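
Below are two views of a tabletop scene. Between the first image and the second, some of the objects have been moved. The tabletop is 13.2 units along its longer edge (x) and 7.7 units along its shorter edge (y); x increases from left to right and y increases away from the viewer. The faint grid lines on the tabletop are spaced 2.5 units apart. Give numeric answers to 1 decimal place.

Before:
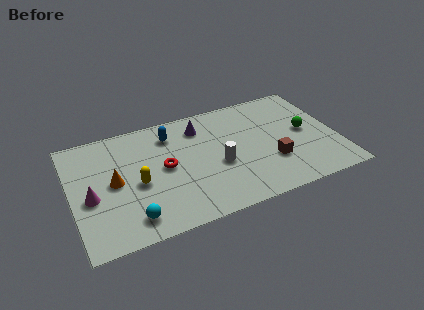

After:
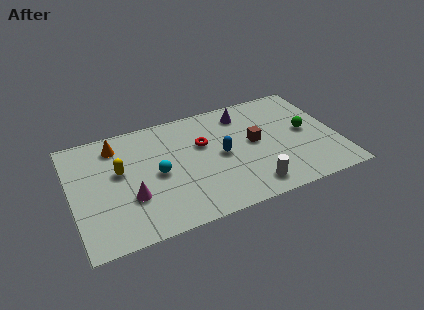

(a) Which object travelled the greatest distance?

the blue capsule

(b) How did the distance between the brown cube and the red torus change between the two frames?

-2.8

They were about 5.4 units apart before and 2.6 after — 2.8 units closer together.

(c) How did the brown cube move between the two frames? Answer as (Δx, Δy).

(-0.7, 1.6)

From the two frames, the brown cube sits at roughly (9.8, 2.5) before and (9.1, 4.1) after.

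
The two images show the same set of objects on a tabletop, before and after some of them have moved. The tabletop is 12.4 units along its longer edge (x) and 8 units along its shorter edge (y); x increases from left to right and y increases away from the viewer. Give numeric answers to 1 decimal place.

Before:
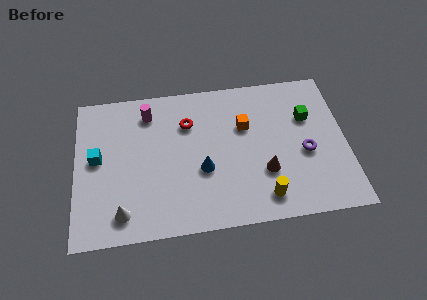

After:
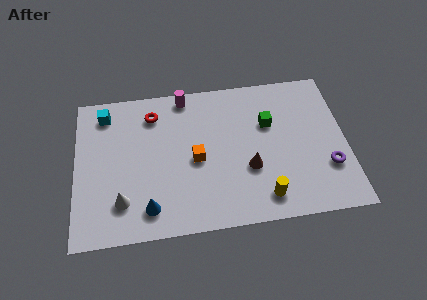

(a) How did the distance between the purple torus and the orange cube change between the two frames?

+2.9

They were about 3.2 units apart before and 6.1 after — 2.9 units further apart.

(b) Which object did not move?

the yellow cylinder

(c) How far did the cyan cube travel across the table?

2.4

From (1.0, 4.3) to (1.4, 6.7), the cyan cube covered √(0.4² + 2.4²) ≈ 2.4 units.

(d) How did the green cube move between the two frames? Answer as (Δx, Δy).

(-1.8, -0.1)

The green cube was at about (10.7, 5.3) and moved to about (8.9, 5.2).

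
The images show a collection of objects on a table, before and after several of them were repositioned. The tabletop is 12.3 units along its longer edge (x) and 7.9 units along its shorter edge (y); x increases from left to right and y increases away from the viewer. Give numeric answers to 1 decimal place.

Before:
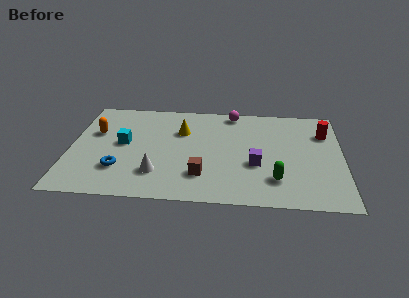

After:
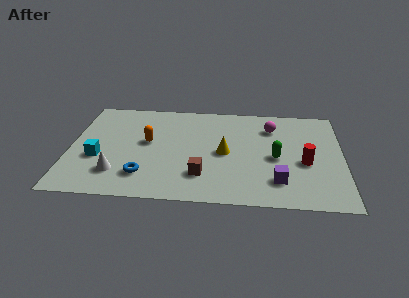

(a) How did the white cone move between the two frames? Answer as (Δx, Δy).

(-1.8, -0.1)

From the two frames, the white cone sits at roughly (4.0, 2.0) before and (2.2, 1.9) after.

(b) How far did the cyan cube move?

1.6

From (2.4, 4.2) to (1.3, 3.0), the cyan cube covered √(1.1² + 1.2²) ≈ 1.6 units.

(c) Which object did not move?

the brown cube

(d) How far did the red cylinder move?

2.6

The red cylinder moved from about (11.5, 5.7) to (10.6, 3.3), a distance of √(0.9² + 2.4²) ≈ 2.6.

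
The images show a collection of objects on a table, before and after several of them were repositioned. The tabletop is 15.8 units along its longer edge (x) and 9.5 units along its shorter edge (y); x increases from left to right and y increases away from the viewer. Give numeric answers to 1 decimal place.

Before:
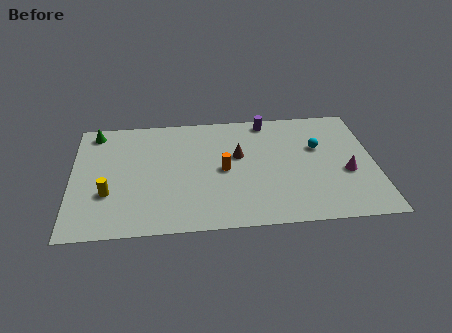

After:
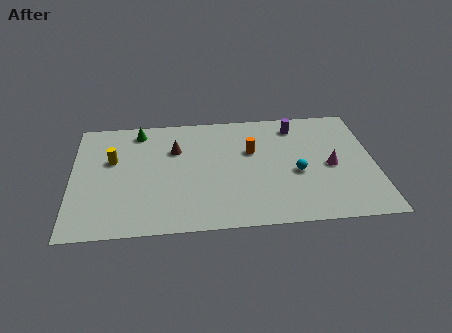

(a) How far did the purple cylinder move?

1.6

From (10.3, 8.5) to (11.8, 7.9), the purple cylinder covered √(1.5² + 0.6²) ≈ 1.6 units.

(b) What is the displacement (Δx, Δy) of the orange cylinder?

(1.5, 1.4)

The orange cylinder started near (7.9, 4.6) and ended near (9.4, 6.0).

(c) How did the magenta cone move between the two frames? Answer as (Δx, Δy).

(-0.8, 0.6)

From the two frames, the magenta cone sits at roughly (14.3, 3.8) before and (13.5, 4.4) after.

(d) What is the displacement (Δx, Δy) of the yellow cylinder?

(0.2, 2.7)

The yellow cylinder started near (1.9, 3.2) and ended near (2.1, 5.9).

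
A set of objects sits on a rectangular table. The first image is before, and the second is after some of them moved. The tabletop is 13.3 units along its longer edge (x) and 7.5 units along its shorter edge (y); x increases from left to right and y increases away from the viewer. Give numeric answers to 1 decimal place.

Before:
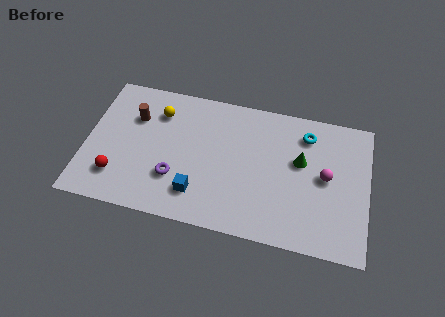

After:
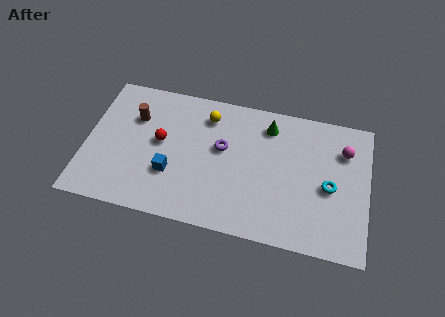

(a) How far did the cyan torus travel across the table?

2.9

The cyan torus moved from about (10.3, 6.0) to (11.5, 3.4), a distance of √(1.2² + 2.6²) ≈ 2.9.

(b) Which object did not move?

the brown cylinder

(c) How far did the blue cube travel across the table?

1.5

From (5.4, 1.7) to (4.1, 2.5), the blue cube covered √(1.3² + 0.8²) ≈ 1.5 units.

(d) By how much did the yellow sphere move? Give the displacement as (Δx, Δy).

(2.3, 0.3)

The yellow sphere started near (3.3, 5.7) and ended near (5.6, 6.0).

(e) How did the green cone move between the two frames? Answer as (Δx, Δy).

(-1.6, 1.6)

From the two frames, the green cone sits at roughly (10.1, 4.5) before and (8.5, 6.1) after.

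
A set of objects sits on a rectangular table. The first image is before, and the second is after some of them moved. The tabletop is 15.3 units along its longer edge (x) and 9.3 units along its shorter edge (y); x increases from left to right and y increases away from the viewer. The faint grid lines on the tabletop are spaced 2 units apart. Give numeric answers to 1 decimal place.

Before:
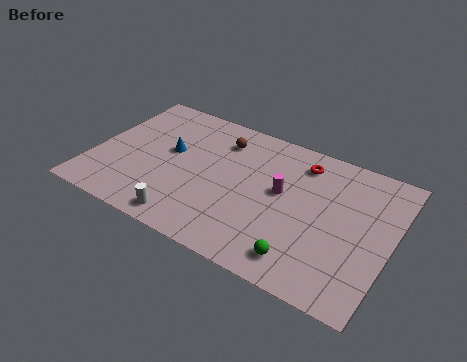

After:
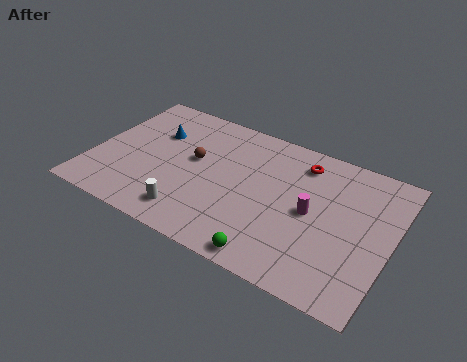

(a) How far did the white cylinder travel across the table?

0.5

The white cylinder was near (5.4, 1.1) before and (5.5, 1.6) after, so it travelled √(0.1² + 0.5²) ≈ 0.5 units.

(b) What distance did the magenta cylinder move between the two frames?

1.7

From (9.7, 5.2) to (11.3, 4.6), the magenta cylinder covered √(1.6² + 0.6²) ≈ 1.7 units.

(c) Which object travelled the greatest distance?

the brown sphere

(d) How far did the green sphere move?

1.6

From (11.3, 1.5) to (9.8, 0.9), the green sphere covered √(1.5² + 0.6²) ≈ 1.6 units.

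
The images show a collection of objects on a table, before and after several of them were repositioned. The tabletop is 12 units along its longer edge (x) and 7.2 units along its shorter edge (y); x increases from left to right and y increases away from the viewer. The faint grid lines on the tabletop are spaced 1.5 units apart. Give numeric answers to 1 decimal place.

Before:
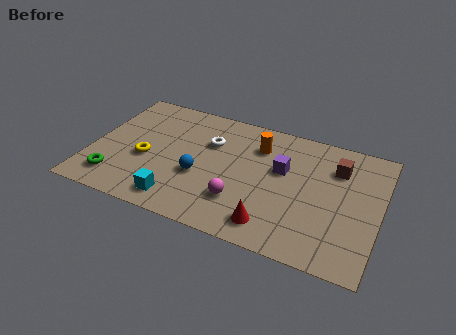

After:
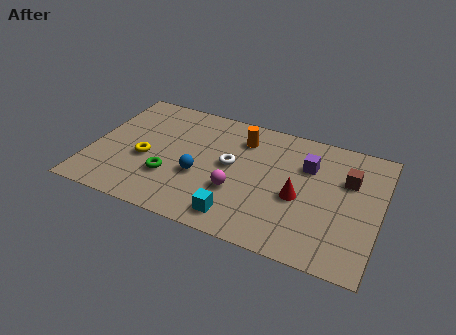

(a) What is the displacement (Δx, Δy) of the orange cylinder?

(-0.7, 0.2)

The orange cylinder started near (6.8, 5.4) and ended near (6.1, 5.6).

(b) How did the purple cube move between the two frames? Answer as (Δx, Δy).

(1.0, 0.6)

The purple cube was at about (7.9, 4.4) and moved to about (8.9, 5.0).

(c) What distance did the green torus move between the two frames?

2.4

The green torus was near (1.2, 1.4) before and (3.4, 2.3) after, so it travelled √(2.2² + 0.9²) ≈ 2.4 units.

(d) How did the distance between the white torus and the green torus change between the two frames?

-2.1

The distance was about 5.0 in the first image and 2.9 in the second, so they moved 2.1 units closer together.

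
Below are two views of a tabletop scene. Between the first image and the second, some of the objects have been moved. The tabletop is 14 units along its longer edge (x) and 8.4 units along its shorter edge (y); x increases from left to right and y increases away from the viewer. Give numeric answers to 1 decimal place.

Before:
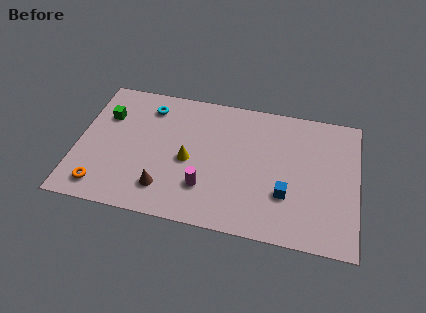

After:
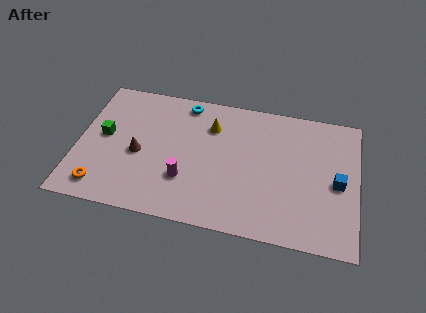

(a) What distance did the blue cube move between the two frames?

2.8

The blue cube was near (10.5, 2.7) before and (13.0, 3.9) after, so it travelled √(2.5² + 1.2²) ≈ 2.8 units.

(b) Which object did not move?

the orange torus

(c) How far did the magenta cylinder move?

1.0

The magenta cylinder was near (6.5, 2.3) before and (5.5, 2.6) after, so it travelled √(1.0² + 0.3²) ≈ 1.0 units.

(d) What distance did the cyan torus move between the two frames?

1.9

The cyan torus was near (3.4, 6.8) before and (5.2, 7.4) after, so it travelled √(1.8² + 0.6²) ≈ 1.9 units.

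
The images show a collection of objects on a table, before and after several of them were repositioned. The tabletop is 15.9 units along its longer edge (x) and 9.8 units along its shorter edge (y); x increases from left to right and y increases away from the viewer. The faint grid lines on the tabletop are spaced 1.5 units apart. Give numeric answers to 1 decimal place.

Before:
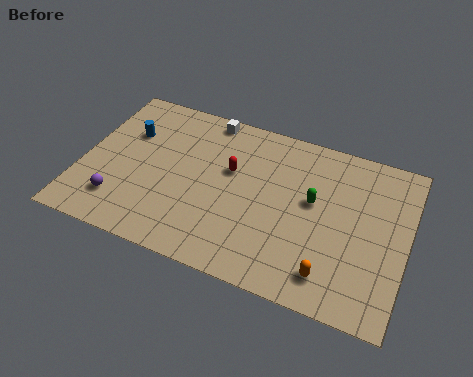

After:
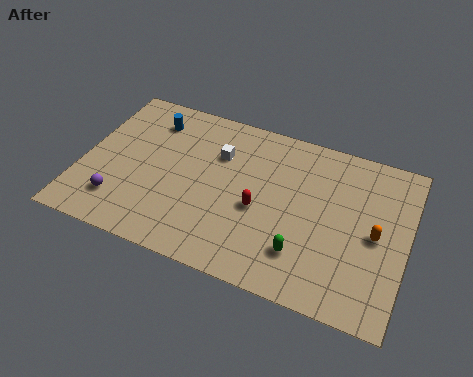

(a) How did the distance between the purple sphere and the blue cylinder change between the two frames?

+1.3

They were about 4.4 units apart before and 5.7 after — 1.3 units further apart.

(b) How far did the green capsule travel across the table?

3.2

From (11.3, 5.6) to (11.1, 2.4), the green capsule covered √(0.2² + 3.2²) ≈ 3.2 units.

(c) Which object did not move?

the purple sphere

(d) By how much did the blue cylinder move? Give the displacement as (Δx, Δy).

(1.0, 1.2)

The blue cylinder was at about (2.0, 6.6) and moved to about (3.0, 7.8).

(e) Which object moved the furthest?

the orange capsule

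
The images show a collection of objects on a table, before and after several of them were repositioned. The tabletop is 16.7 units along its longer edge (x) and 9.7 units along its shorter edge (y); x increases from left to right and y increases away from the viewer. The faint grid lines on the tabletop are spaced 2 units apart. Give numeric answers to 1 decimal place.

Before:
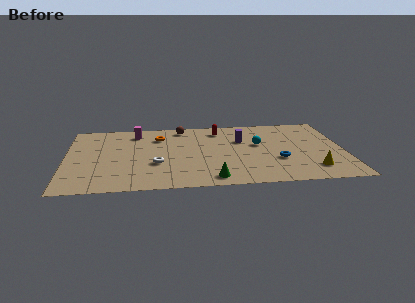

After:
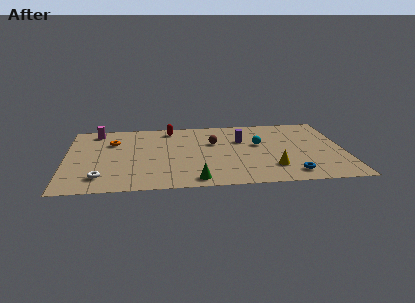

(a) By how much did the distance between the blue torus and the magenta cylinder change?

+3.8

The distance was about 9.7 in the first image and 13.5 in the second, so they moved 3.8 units further apart.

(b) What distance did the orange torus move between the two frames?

2.8

The orange torus moved from about (5.6, 7.3) to (2.8, 6.8), a distance of √(2.8² + 0.5²) ≈ 2.8.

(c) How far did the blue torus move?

2.0

The blue torus moved from about (12.7, 3.4) to (13.4, 1.5), a distance of √(0.7² + 1.9²) ≈ 2.0.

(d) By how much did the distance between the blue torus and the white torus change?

+4.0

The distance was about 7.3 in the first image and 11.3 in the second, so they moved 4.0 units further apart.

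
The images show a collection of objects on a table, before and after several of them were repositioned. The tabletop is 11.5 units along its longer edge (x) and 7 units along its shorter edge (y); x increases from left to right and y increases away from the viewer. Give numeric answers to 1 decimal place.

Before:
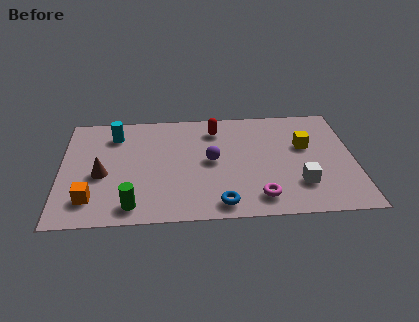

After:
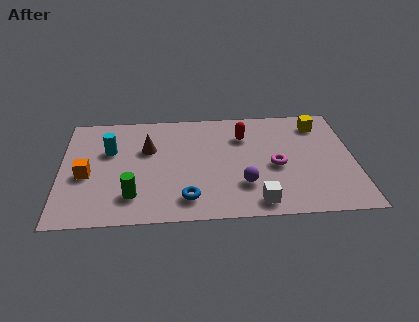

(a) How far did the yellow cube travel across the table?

1.5

The yellow cube was near (9.6, 4.3) before and (10.2, 5.7) after, so it travelled √(0.6² + 1.4²) ≈ 1.5 units.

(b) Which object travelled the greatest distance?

the brown cone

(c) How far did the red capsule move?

1.2

The red capsule moved from about (6.1, 5.6) to (7.2, 5.1), a distance of √(1.1² + 0.5²) ≈ 1.2.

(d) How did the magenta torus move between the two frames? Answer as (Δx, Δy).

(0.7, 1.9)

The magenta torus was at about (7.7, 1.2) and moved to about (8.4, 3.1).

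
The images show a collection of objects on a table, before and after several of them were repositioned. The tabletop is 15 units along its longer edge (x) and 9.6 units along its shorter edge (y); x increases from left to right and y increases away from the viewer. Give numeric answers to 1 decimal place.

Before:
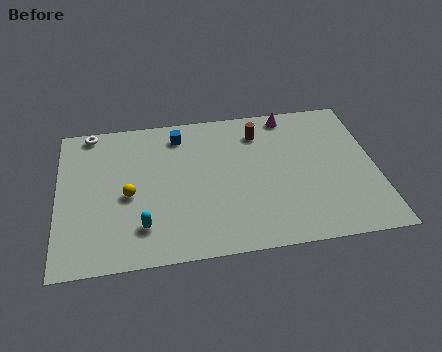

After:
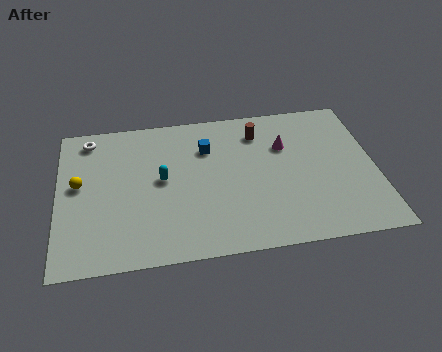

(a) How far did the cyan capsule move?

3.1

The cyan capsule moved from about (3.9, 2.2) to (4.9, 5.1), a distance of √(1.0² + 2.9²) ≈ 3.1.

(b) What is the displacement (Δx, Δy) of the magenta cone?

(-0.3, -2.1)

The magenta cone was at about (11.1, 8.6) and moved to about (10.8, 6.5).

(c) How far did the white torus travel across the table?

0.5

The white torus was near (1.6, 8.8) before and (1.5, 8.3) after, so it travelled √(0.1² + 0.5²) ≈ 0.5 units.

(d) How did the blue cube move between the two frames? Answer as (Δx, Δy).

(1.3, -1.1)

From the two frames, the blue cube sits at roughly (5.8, 8.0) before and (7.1, 6.9) after.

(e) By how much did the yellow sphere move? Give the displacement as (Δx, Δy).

(-2.3, 1.0)

The yellow sphere was at about (3.3, 4.3) and moved to about (1.0, 5.3).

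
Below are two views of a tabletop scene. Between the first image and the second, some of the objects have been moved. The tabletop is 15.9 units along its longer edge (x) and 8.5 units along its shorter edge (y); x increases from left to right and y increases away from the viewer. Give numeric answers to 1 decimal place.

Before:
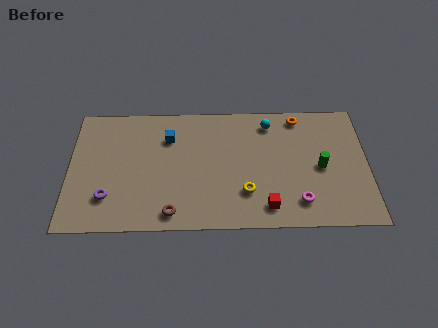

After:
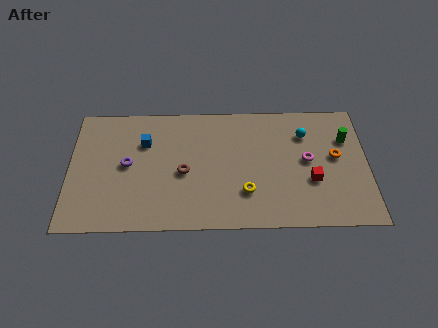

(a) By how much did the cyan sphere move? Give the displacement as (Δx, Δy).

(1.9, -0.8)

From the two frames, the cyan sphere sits at roughly (10.7, 7.1) before and (12.6, 6.3) after.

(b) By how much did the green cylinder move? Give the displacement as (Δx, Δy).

(1.4, 1.9)

The green cylinder was at about (13.4, 4.0) and moved to about (14.8, 5.9).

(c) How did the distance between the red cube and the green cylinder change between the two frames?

-0.5

Before: roughly 3.9 units apart; after: 3.4. That's 0.5 units closer together.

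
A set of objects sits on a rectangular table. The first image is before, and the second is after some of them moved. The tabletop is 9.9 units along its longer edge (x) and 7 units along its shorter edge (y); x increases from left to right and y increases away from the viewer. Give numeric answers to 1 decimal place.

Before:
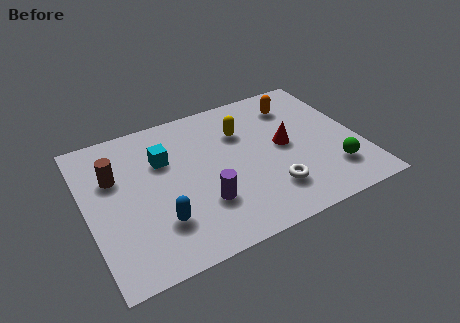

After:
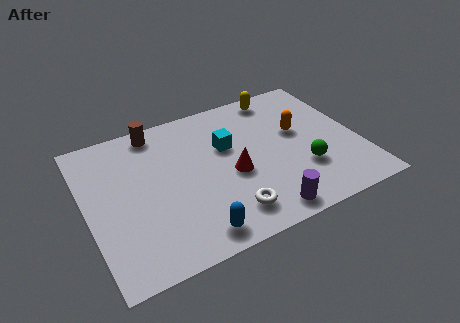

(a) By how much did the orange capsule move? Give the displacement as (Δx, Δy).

(-0.1, -1.4)

From the two frames, the orange capsule sits at roughly (7.9, 5.5) before and (7.8, 4.1) after.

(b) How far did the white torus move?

1.6

The white torus moved from about (6.4, 1.7) to (4.8, 1.3), a distance of √(1.6² + 0.4²) ≈ 1.6.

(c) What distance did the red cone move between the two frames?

2.1

From (7.2, 3.6) to (5.2, 3.0), the red cone covered √(2.0² + 0.6²) ≈ 2.1 units.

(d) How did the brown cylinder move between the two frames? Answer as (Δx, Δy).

(1.7, 1.6)

From the two frames, the brown cylinder sits at roughly (1.1, 4.6) before and (2.8, 6.2) after.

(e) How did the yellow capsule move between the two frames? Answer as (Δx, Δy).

(1.6, 1.3)

The yellow capsule was at about (5.8, 4.9) and moved to about (7.4, 6.2).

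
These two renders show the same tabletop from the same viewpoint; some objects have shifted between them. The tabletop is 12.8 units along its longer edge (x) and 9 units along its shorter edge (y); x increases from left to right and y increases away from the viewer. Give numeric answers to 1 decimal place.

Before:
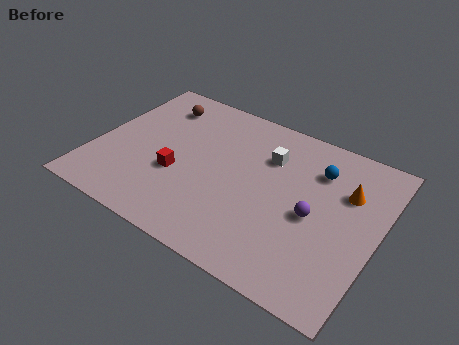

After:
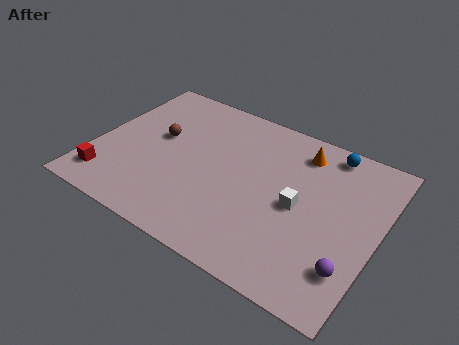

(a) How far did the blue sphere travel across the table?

1.3

From (9.8, 6.7) to (10.1, 8.0), the blue sphere covered √(0.3² + 1.3²) ≈ 1.3 units.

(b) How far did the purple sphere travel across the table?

2.7

The purple sphere was near (10.0, 4.1) before and (11.9, 2.2) after, so it travelled √(1.9² + 1.9²) ≈ 2.7 units.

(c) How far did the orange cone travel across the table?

2.6

The orange cone was near (11.2, 6.1) before and (8.9, 7.4) after, so it travelled √(2.3² + 1.3²) ≈ 2.6 units.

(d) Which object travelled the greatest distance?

the red cube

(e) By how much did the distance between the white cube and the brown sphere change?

+1.3

They were about 5.4 units apart before and 6.7 after — 1.3 units further apart.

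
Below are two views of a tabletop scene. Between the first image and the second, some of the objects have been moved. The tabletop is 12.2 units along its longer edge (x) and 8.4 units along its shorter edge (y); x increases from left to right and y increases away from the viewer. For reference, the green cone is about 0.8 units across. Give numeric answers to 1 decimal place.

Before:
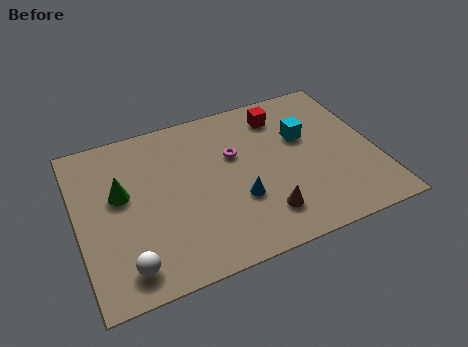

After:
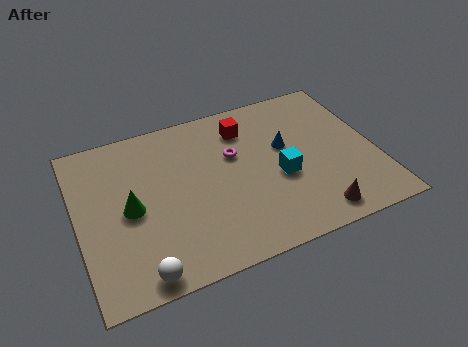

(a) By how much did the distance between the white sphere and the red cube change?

-1.2

The distance was about 8.8 in the first image and 7.6 in the second, so they moved 1.2 units closer together.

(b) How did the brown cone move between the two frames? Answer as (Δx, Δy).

(2.0, -0.7)

From the two frames, the brown cone sits at roughly (7.3, 1.8) before and (9.3, 1.1) after.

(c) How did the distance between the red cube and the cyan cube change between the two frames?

+1.6

They were about 1.7 units apart before and 3.3 after — 1.6 units further apart.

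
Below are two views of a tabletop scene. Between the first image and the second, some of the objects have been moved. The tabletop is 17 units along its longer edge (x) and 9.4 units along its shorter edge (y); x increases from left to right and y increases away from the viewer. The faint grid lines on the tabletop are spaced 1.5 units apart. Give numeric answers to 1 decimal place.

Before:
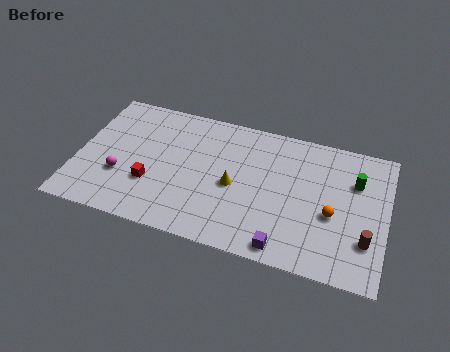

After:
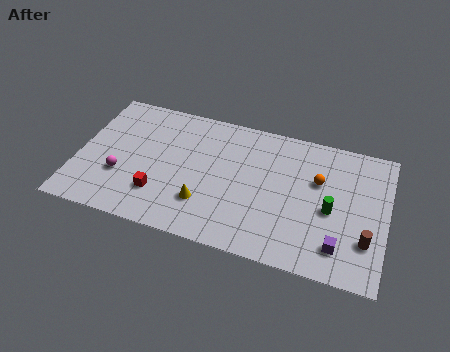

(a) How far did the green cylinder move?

2.6

The green cylinder moved from about (15.2, 6.5) to (14.0, 4.2), a distance of √(1.2² + 2.3²) ≈ 2.6.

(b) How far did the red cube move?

0.8

The red cube moved from about (4.2, 3.1) to (4.7, 2.5), a distance of √(0.5² + 0.6²) ≈ 0.8.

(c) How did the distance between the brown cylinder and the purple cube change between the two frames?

-3.0

Before: roughly 4.6 units apart; after: 1.6. That's 3.0 units closer together.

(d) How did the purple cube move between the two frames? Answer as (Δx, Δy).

(2.9, 0.9)

From the two frames, the purple cube sits at roughly (11.7, 1.0) before and (14.6, 1.9) after.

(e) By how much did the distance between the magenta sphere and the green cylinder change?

-1.6

The distance was about 13.1 in the first image and 11.5 in the second, so they moved 1.6 units closer together.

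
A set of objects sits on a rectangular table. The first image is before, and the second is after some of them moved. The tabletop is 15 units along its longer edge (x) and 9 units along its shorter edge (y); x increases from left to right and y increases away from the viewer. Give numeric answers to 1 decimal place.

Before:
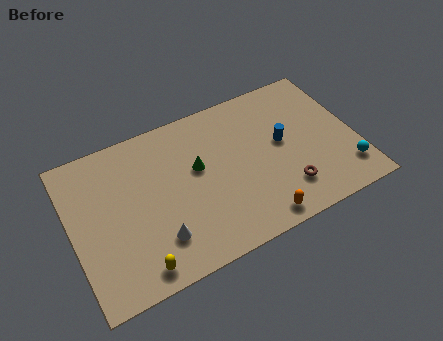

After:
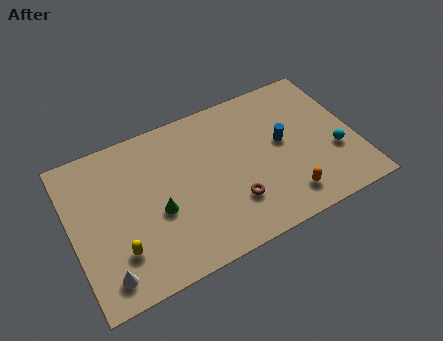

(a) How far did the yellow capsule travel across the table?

1.5

From (3.0, 1.1) to (2.2, 2.4), the yellow capsule covered √(0.8² + 1.3²) ≈ 1.5 units.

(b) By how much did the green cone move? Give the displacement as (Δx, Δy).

(-2.3, -1.6)

The green cone started near (6.7, 5.3) and ended near (4.4, 3.7).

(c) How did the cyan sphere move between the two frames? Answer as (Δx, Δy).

(-0.4, 1.3)

The cyan sphere was at about (14.2, 1.9) and moved to about (13.8, 3.2).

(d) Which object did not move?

the blue cylinder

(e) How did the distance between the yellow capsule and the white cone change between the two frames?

-0.3

Before: roughly 1.6 units apart; after: 1.3. That's 0.3 units closer together.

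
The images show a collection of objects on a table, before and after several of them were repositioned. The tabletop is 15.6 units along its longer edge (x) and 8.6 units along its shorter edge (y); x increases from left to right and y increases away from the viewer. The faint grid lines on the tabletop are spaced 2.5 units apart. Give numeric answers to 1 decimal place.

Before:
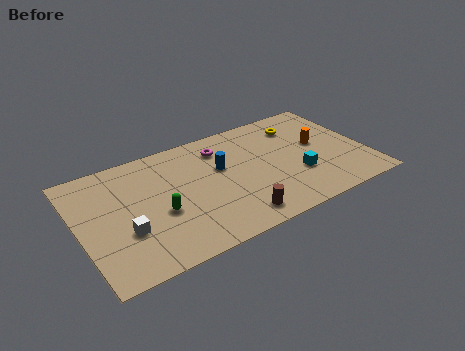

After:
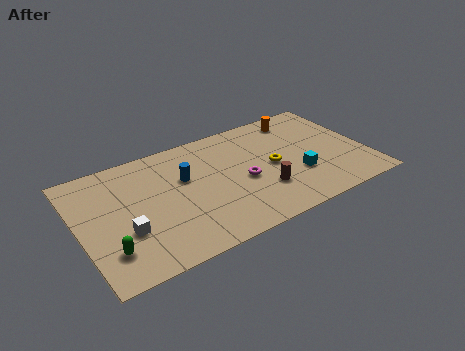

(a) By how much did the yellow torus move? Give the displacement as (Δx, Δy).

(-1.9, -2.5)

From the two frames, the yellow torus sits at roughly (12.4, 6.7) before and (10.5, 4.2) after.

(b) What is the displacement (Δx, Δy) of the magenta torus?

(0.8, -3.0)

The magenta torus was at about (8.0, 6.8) and moved to about (8.8, 3.8).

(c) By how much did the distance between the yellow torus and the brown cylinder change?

-5.2

Before: roughly 7.0 units apart; after: 1.8. That's 5.2 units closer together.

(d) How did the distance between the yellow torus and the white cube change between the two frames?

-2.5

They were about 10.8 units apart before and 8.3 after — 2.5 units closer together.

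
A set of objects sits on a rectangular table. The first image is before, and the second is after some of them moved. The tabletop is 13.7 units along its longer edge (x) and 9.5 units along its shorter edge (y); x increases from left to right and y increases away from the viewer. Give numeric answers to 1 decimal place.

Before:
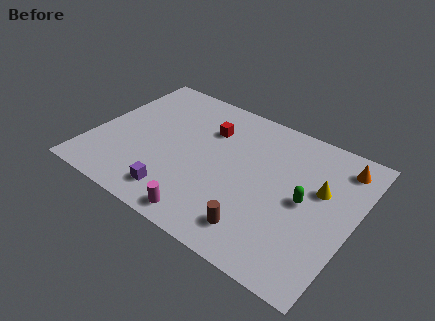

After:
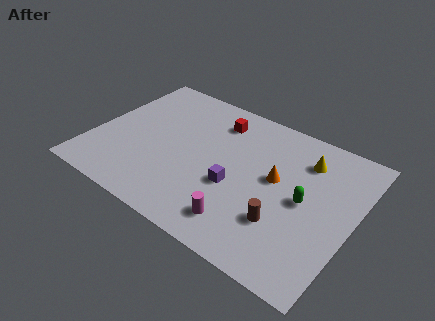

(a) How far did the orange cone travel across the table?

4.0

The orange cone moved from about (12.6, 7.9) to (9.6, 5.3), a distance of √(3.0² + 2.6²) ≈ 4.0.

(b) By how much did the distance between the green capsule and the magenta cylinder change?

-1.8

They were about 5.8 units apart before and 4.0 after — 1.8 units closer together.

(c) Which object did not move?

the green capsule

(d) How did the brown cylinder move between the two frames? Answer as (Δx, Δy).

(1.1, 1.1)

The brown cylinder started near (9.3, 1.7) and ended near (10.4, 2.8).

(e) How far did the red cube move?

0.9

The red cube was near (5.7, 6.8) before and (6.0, 7.6) after, so it travelled √(0.3² + 0.8²) ≈ 0.9 units.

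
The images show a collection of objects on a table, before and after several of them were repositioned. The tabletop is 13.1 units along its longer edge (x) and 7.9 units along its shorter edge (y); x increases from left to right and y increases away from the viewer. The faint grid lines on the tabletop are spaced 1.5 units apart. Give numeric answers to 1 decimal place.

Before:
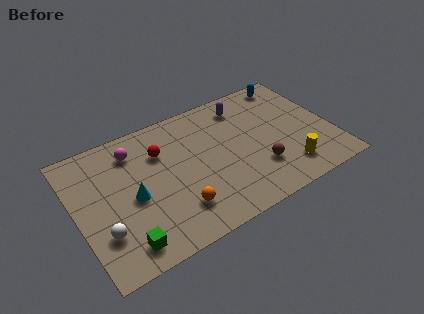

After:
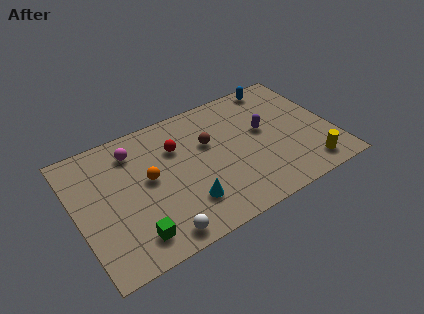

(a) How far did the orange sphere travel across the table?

2.6

From (4.8, 1.9) to (3.7, 4.3), the orange sphere covered √(1.1² + 2.4²) ≈ 2.6 units.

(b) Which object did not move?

the magenta sphere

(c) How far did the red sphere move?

0.8

The red sphere was near (4.5, 5.6) before and (5.3, 5.5) after, so it travelled √(0.8² + 0.1²) ≈ 0.8 units.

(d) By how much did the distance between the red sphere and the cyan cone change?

+0.9

The distance was about 2.6 in the first image and 3.5 in the second, so they moved 0.9 units further apart.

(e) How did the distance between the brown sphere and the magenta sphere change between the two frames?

-3.2

They were about 7.1 units apart before and 3.9 after — 3.2 units closer together.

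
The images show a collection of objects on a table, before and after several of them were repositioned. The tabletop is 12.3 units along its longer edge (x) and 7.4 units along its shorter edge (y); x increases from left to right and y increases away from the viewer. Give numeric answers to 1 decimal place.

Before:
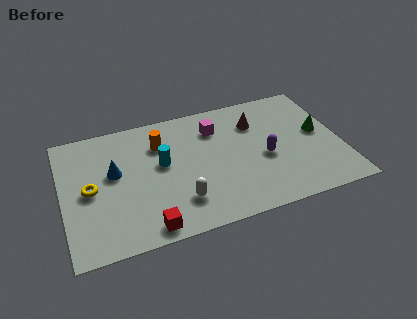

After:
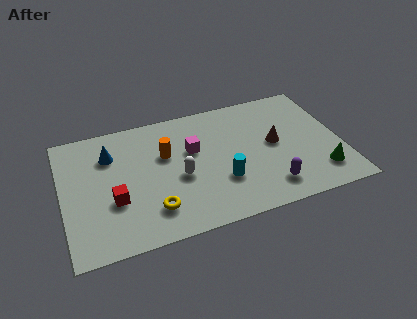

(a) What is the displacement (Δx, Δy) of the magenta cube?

(-1.1, -1.0)

The magenta cube was at about (6.9, 5.6) and moved to about (5.8, 4.6).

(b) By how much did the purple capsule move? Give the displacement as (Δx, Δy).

(0.0, -1.8)

The purple capsule was at about (8.9, 3.2) and moved to about (8.9, 1.4).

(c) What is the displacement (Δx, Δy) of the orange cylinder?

(0.2, -0.7)

From the two frames, the orange cylinder sits at roughly (4.4, 5.4) before and (4.6, 4.7) after.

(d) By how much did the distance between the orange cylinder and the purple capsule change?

+0.4

They were about 5.0 units apart before and 5.4 after — 0.4 units further apart.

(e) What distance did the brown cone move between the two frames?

1.7

The brown cone moved from about (8.7, 5.4) to (9.4, 3.9), a distance of √(0.7² + 1.5²) ≈ 1.7.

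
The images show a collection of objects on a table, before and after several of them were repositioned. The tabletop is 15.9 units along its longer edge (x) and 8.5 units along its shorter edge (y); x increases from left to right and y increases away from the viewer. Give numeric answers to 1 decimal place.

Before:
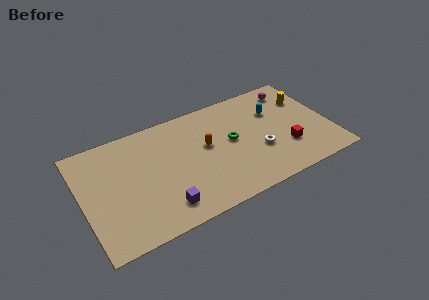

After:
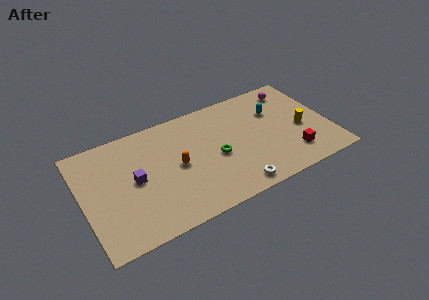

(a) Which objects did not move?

the cyan capsule and the magenta sphere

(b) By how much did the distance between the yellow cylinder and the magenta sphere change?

+2.1

They were about 1.3 units apart before and 3.4 after — 2.1 units further apart.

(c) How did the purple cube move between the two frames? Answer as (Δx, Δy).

(-1.5, 2.7)

The purple cube started near (4.8, 1.6) and ended near (3.3, 4.3).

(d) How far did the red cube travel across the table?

0.8

The red cube was near (12.9, 2.6) before and (13.2, 1.9) after, so it travelled √(0.3² + 0.7²) ≈ 0.8 units.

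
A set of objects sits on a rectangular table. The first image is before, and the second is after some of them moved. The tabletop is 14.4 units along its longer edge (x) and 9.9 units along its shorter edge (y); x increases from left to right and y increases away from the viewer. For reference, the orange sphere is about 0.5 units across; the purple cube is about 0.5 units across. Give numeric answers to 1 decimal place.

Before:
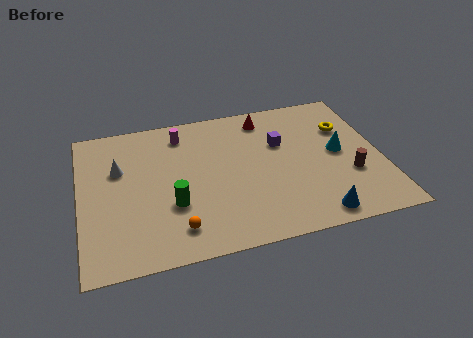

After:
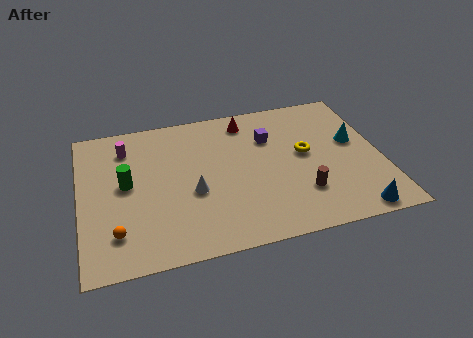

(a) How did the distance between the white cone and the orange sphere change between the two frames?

-1.1

The distance was about 5.2 in the first image and 4.1 in the second, so they moved 1.1 units closer together.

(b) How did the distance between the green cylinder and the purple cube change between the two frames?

+1.0

They were about 6.2 units apart before and 7.2 after — 1.0 units further apart.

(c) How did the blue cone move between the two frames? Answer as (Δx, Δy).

(1.8, -0.2)

The blue cone was at about (10.9, 1.1) and moved to about (12.7, 0.9).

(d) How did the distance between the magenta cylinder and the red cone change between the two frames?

+1.8

Before: roughly 4.1 units apart; after: 5.9. That's 1.8 units further apart.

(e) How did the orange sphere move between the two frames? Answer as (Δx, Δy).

(-2.8, 0.4)

From the two frames, the orange sphere sits at roughly (4.4, 1.8) before and (1.6, 2.2) after.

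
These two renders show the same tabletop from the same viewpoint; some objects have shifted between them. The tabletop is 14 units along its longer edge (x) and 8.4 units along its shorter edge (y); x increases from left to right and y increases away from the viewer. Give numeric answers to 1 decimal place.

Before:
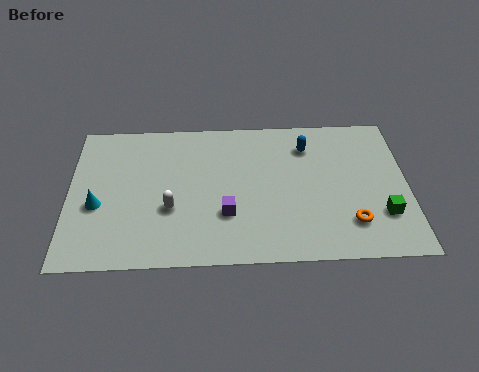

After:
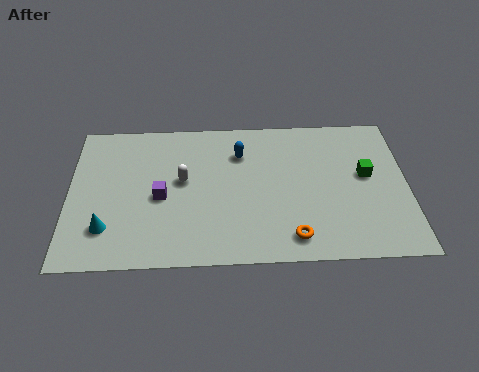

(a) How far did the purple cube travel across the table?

2.9

The purple cube moved from about (6.5, 2.7) to (3.8, 3.8), a distance of √(2.7² + 1.1²) ≈ 2.9.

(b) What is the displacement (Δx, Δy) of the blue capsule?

(-2.8, -0.3)

From the two frames, the blue capsule sits at roughly (9.9, 6.5) before and (7.1, 6.2) after.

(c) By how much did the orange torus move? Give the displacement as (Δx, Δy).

(-2.4, -0.7)

The orange torus was at about (11.6, 2.0) and moved to about (9.2, 1.3).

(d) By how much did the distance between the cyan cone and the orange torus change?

-2.9

The distance was about 10.5 in the first image and 7.6 in the second, so they moved 2.9 units closer together.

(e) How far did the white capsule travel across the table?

1.7

The white capsule moved from about (4.2, 3.1) to (4.7, 4.7), a distance of √(0.5² + 1.6²) ≈ 1.7.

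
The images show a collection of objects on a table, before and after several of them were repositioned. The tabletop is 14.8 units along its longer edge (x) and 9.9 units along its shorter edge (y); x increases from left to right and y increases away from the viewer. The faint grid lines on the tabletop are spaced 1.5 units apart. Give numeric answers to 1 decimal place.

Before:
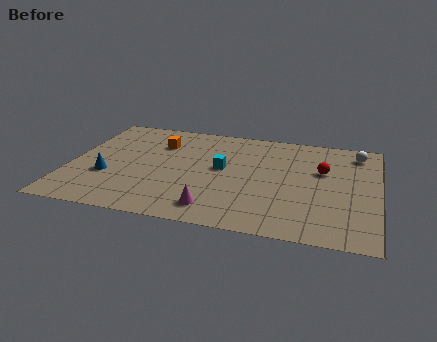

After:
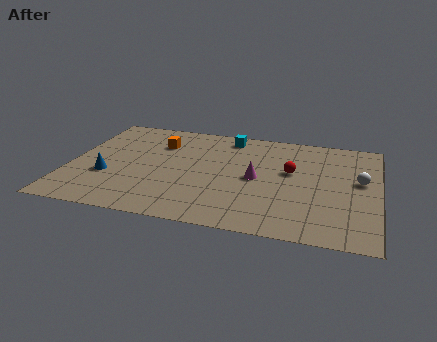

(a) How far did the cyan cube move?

3.2

The cyan cube was near (7.3, 5.4) before and (7.4, 8.6) after, so it travelled √(0.1² + 3.2²) ≈ 3.2 units.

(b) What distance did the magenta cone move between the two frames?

3.7

The magenta cone moved from about (7.2, 1.6) to (9.0, 4.8), a distance of √(1.8² + 3.2²) ≈ 3.7.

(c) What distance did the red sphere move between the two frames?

1.6

From (12.1, 6.2) to (10.6, 5.8), the red sphere covered √(1.5² + 0.4²) ≈ 1.6 units.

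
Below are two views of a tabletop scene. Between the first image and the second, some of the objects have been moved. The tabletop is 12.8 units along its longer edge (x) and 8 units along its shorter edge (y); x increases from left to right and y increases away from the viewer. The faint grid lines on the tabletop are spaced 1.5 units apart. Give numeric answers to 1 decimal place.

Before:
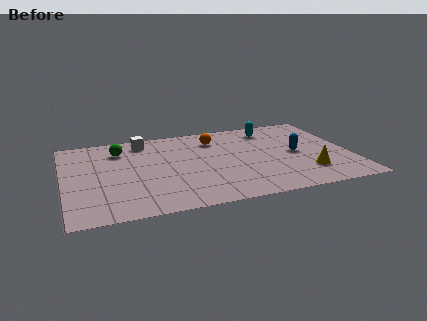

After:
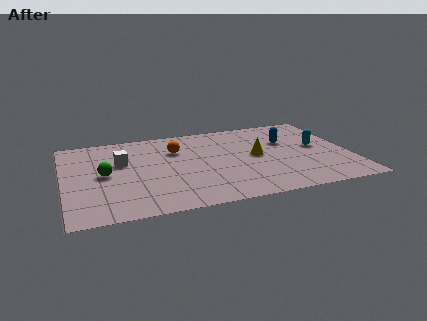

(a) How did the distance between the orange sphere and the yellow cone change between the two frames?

-1.9

Before: roughly 5.7 units apart; after: 3.8. That's 1.9 units closer together.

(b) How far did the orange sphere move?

1.9

From (6.9, 6.2) to (5.1, 5.6), the orange sphere covered √(1.8² + 0.6²) ≈ 1.9 units.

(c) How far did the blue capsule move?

1.3

The blue capsule moved from about (10.4, 3.9) to (10.1, 5.2), a distance of √(0.3² + 1.3²) ≈ 1.3.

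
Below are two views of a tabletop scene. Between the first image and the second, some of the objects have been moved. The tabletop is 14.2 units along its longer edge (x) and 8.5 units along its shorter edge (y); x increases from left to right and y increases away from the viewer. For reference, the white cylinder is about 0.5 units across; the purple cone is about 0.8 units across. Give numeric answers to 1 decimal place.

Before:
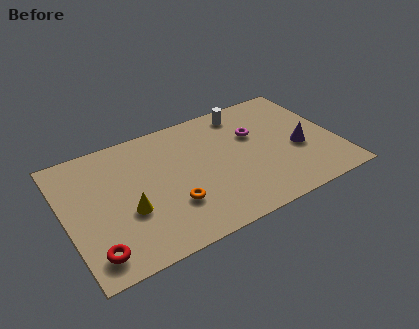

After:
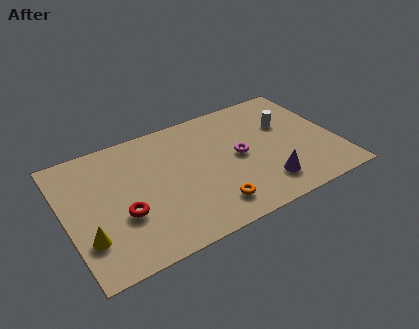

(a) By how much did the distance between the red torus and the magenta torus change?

-3.5

Before: roughly 9.9 units apart; after: 6.4. That's 3.5 units closer together.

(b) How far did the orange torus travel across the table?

2.1

From (5.3, 2.6) to (7.2, 1.6), the orange torus covered √(1.9² + 1.0²) ≈ 2.1 units.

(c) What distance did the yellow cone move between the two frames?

2.3

The yellow cone moved from about (3.1, 3.2) to (0.9, 2.4), a distance of √(2.2² + 0.8²) ≈ 2.3.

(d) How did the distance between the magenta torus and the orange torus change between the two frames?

-2.3

Before: roughly 5.6 units apart; after: 3.3. That's 2.3 units closer together.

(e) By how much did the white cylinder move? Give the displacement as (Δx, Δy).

(2.0, -1.8)

The white cylinder was at about (9.8, 7.3) and moved to about (11.8, 5.5).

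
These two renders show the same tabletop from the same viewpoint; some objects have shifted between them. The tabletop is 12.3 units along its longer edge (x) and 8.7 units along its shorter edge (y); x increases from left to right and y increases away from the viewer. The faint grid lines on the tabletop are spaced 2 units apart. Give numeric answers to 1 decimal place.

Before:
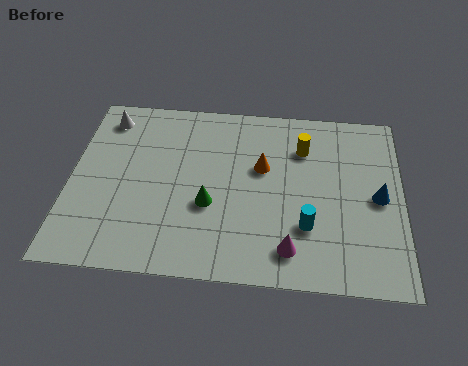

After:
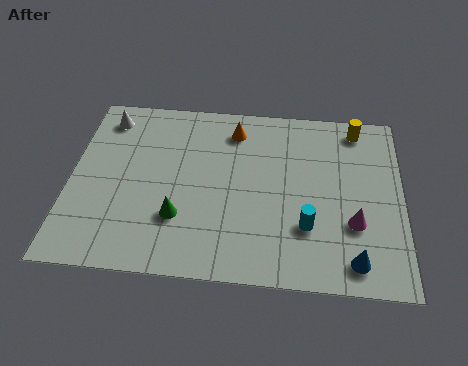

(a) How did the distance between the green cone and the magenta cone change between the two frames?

+2.9

The distance was about 3.5 in the first image and 6.4 in the second, so they moved 2.9 units further apart.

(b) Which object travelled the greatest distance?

the blue cone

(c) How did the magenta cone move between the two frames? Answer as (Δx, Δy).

(2.3, 1.4)

From the two frames, the magenta cone sits at roughly (8.2, 1.5) before and (10.5, 2.9) after.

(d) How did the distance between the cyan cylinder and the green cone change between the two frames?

+1.0

They were about 3.7 units apart before and 4.7 after — 1.0 units further apart.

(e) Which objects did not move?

the cyan cylinder and the white cone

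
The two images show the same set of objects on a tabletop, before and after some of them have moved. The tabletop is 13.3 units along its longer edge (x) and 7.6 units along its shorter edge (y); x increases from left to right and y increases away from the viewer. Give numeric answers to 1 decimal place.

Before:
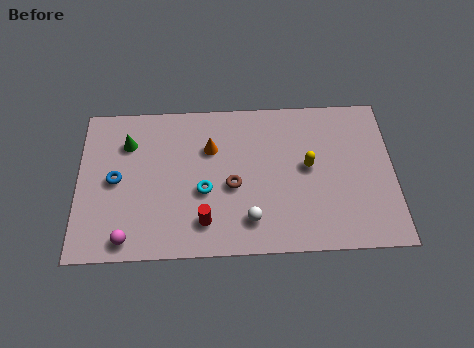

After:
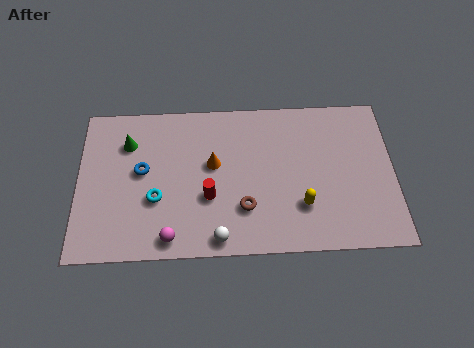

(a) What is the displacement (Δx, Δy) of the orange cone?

(0.1, -0.8)

The orange cone started near (5.6, 5.2) and ended near (5.7, 4.4).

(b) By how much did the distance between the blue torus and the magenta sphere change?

+0.6

Before: roughly 2.9 units apart; after: 3.5. That's 0.6 units further apart.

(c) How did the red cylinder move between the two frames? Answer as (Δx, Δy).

(0.2, 1.2)

The red cylinder started near (5.3, 1.6) and ended near (5.5, 2.8).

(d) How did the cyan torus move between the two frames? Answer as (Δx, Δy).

(-2.0, -0.3)

From the two frames, the cyan torus sits at roughly (5.3, 3.1) before and (3.3, 2.8) after.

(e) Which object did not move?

the green cone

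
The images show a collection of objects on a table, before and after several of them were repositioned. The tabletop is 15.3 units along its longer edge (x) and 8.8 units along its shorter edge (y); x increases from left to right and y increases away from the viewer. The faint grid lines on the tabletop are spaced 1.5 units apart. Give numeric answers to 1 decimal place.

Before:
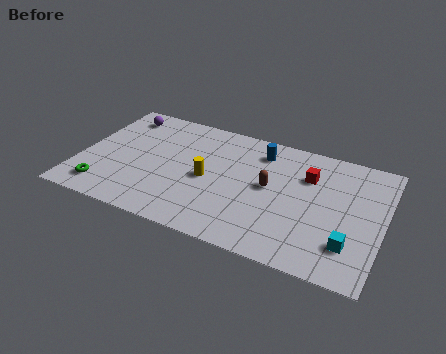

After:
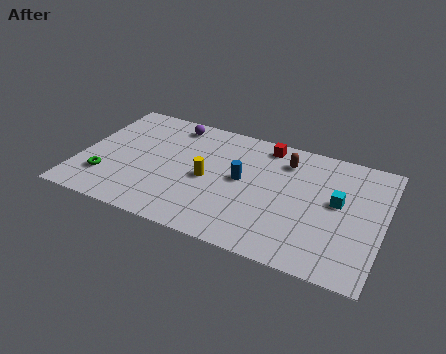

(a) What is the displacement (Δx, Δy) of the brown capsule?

(0.6, 2.2)

The brown capsule started near (9.6, 4.7) and ended near (10.2, 6.9).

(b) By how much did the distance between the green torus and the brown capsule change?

+1.1

The distance was about 8.7 in the first image and 9.8 in the second, so they moved 1.1 units further apart.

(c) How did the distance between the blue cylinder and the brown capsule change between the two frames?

+0.5

The distance was about 2.5 in the first image and 3.0 in the second, so they moved 0.5 units further apart.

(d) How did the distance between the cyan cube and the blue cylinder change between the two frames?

-2.1

The distance was about 6.9 in the first image and 4.8 in the second, so they moved 2.1 units closer together.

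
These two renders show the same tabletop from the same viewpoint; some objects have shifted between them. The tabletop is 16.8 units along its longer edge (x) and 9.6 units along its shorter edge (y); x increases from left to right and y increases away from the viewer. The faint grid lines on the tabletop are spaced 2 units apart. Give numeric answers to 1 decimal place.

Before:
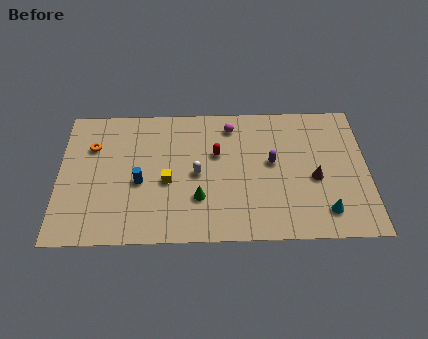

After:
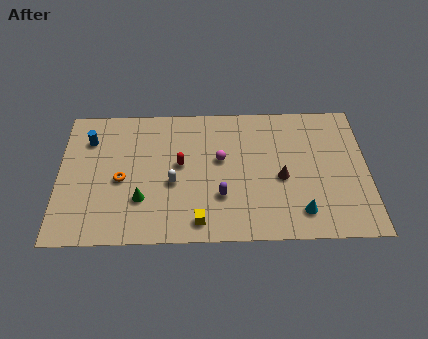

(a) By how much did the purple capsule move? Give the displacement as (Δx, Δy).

(-2.8, -2.3)

From the two frames, the purple capsule sits at roughly (11.6, 5.3) before and (8.8, 3.0) after.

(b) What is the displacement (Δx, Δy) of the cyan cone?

(-1.3, 0.0)

The cyan cone was at about (14.4, 1.8) and moved to about (13.1, 1.8).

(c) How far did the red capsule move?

2.1

The red capsule moved from about (8.6, 6.0) to (6.6, 5.3), a distance of √(2.0² + 0.7²) ≈ 2.1.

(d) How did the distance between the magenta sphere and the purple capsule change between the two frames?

-0.9

They were about 3.5 units apart before and 2.6 after — 0.9 units closer together.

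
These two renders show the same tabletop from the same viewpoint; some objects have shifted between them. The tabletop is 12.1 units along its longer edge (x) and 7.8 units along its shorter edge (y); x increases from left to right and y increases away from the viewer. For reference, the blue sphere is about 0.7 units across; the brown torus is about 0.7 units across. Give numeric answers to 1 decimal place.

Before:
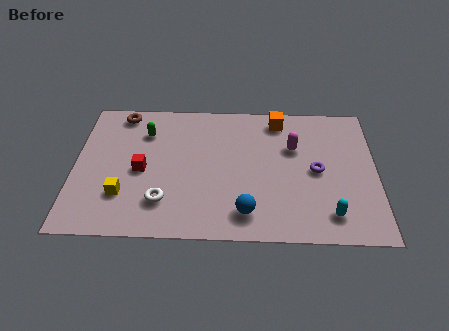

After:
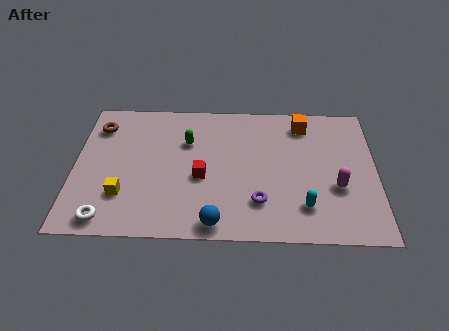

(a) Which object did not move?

the yellow cube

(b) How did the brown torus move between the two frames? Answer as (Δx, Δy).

(-0.9, -0.8)

The brown torus started near (1.8, 6.9) and ended near (0.9, 6.1).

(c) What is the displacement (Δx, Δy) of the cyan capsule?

(-1.0, 0.4)

From the two frames, the cyan capsule sits at roughly (10.2, 1.4) before and (9.2, 1.8) after.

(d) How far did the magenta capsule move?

2.8

The magenta capsule was near (8.8, 5.1) before and (10.5, 2.9) after, so it travelled √(1.7² + 2.2²) ≈ 2.8 units.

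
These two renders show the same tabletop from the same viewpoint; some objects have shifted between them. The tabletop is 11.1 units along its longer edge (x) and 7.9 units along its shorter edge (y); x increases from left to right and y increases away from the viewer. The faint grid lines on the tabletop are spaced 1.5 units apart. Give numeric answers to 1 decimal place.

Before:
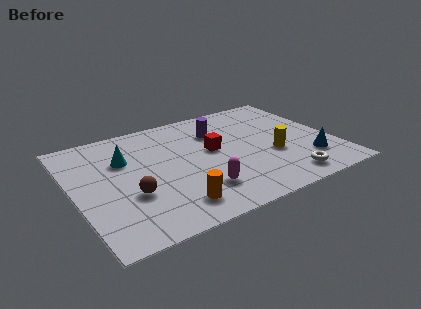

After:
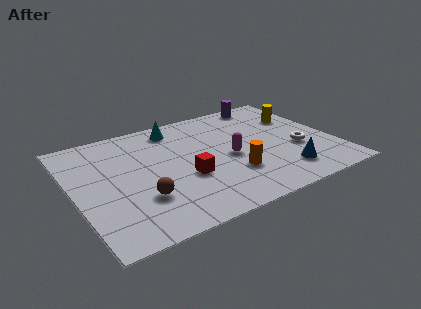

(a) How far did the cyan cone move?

2.8

The cyan cone was near (2.3, 5.3) before and (4.7, 6.7) after, so it travelled √(2.4² + 1.4²) ≈ 2.8 units.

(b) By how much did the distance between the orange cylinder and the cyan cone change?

+0.5

They were about 4.2 units apart before and 4.7 after — 0.5 units further apart.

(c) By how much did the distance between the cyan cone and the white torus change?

-1.5

They were about 7.6 units apart before and 6.1 after — 1.5 units closer together.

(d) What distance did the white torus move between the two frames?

2.1

The white torus moved from about (8.6, 1.1) to (9.5, 3.0), a distance of √(0.9² + 1.9²) ≈ 2.1.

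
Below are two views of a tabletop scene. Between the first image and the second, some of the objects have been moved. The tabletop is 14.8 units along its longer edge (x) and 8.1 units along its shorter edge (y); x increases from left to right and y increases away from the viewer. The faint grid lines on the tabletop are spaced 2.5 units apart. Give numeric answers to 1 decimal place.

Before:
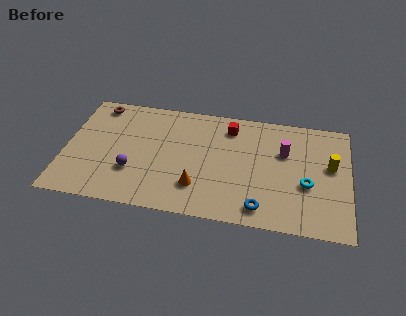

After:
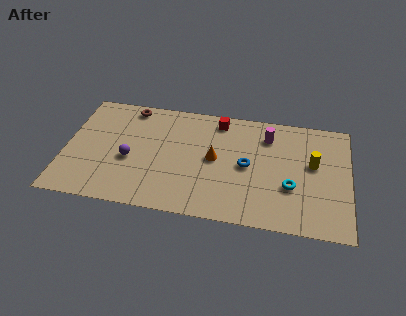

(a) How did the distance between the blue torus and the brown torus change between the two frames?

-3.5

They were about 10.6 units apart before and 7.1 after — 3.5 units closer together.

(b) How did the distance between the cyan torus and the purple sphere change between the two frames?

-0.6

Before: roughly 9.0 units apart; after: 8.4. That's 0.6 units closer together.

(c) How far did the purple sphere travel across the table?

0.8

The purple sphere was near (3.6, 2.6) before and (3.4, 3.4) after, so it travelled √(0.2² + 0.8²) ≈ 0.8 units.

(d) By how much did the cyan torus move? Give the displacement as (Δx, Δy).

(-0.8, -0.3)

The cyan torus was at about (12.6, 3.2) and moved to about (11.8, 2.9).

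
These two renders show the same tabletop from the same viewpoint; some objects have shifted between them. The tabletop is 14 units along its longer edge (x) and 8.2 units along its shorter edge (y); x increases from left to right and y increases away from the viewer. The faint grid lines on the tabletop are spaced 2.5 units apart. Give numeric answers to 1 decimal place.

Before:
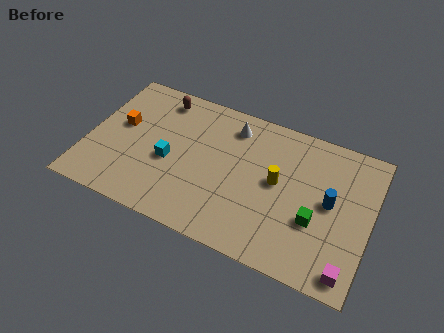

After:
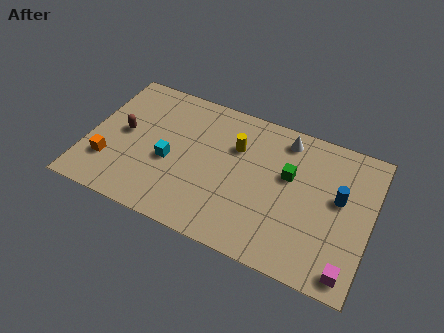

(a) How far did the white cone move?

2.6

From (6.9, 6.7) to (9.5, 7.0), the white cone covered √(2.6² + 0.3²) ≈ 2.6 units.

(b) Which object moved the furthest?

the brown capsule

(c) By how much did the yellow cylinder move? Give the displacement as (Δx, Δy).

(-2.2, 1.2)

The yellow cylinder was at about (9.4, 4.4) and moved to about (7.2, 5.6).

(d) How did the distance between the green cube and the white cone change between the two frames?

-3.8

Before: roughly 5.8 units apart; after: 2.0. That's 3.8 units closer together.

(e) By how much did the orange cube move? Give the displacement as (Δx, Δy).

(-0.3, -2.4)

From the two frames, the orange cube sits at roughly (1.5, 4.7) before and (1.2, 2.3) after.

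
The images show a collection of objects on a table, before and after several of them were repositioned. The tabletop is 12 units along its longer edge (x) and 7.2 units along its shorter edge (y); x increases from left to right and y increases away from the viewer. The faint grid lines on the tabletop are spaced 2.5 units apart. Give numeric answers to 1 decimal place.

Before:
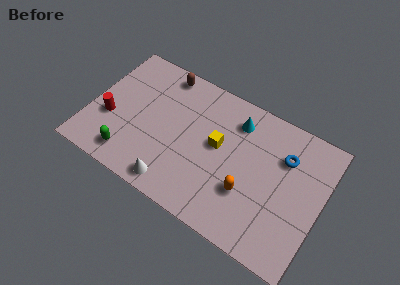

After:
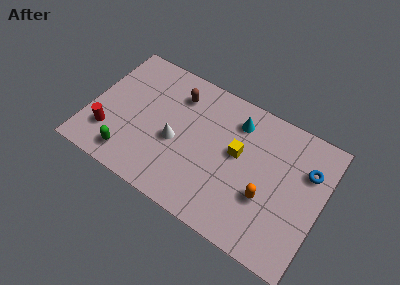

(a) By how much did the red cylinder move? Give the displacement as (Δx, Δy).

(0.1, -0.8)

From the two frames, the red cylinder sits at roughly (1.1, 2.7) before and (1.2, 1.9) after.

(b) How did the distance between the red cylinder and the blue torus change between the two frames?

+1.3

They were about 9.1 units apart before and 10.4 after — 1.3 units further apart.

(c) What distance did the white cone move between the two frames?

2.2

From (4.8, 0.9) to (4.5, 3.1), the white cone covered √(0.3² + 2.2²) ≈ 2.2 units.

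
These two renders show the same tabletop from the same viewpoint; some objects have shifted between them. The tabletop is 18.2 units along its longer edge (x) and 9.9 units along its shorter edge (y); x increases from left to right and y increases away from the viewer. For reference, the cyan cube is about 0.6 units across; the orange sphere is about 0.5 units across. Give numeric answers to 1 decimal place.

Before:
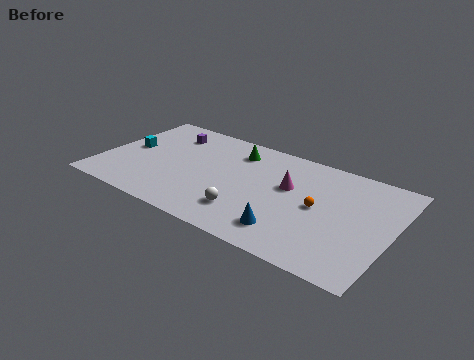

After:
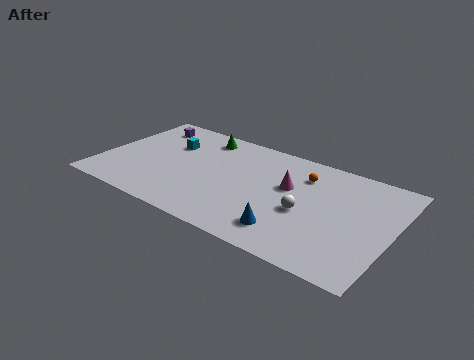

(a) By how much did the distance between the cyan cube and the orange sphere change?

-3.7

Before: roughly 12.2 units apart; after: 8.5. That's 3.7 units closer together.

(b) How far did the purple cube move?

1.5

The purple cube was near (3.6, 7.8) before and (2.1, 8.1) after, so it travelled √(1.5² + 0.3²) ≈ 1.5 units.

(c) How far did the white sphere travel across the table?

3.8

From (9.6, 2.4) to (13.0, 4.2), the white sphere covered √(3.4² + 1.8²) ≈ 3.8 units.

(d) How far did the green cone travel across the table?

2.4

The green cone moved from about (8.0, 7.9) to (5.7, 8.4), a distance of √(2.3² + 0.5²) ≈ 2.4.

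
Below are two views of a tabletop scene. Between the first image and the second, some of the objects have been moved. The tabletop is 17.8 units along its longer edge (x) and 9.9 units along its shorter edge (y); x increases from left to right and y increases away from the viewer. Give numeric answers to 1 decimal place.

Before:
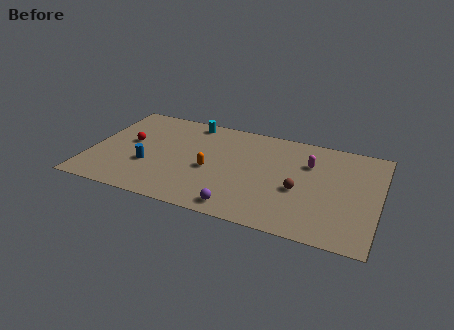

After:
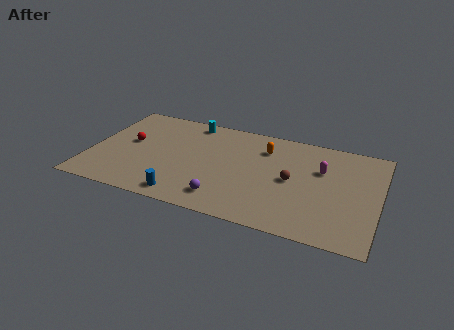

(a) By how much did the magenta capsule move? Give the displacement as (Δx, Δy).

(0.8, -0.4)

From the two frames, the magenta capsule sits at roughly (13.4, 6.9) before and (14.2, 6.5) after.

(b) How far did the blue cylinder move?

3.4

The blue cylinder moved from about (3.7, 3.5) to (6.2, 1.2), a distance of √(2.5² + 2.3²) ≈ 3.4.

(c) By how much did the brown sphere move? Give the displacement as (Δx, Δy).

(-0.5, 0.8)

The brown sphere was at about (13.0, 4.1) and moved to about (12.5, 4.9).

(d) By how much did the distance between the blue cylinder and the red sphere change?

+3.4

Before: roughly 2.4 units apart; after: 5.8. That's 3.4 units further apart.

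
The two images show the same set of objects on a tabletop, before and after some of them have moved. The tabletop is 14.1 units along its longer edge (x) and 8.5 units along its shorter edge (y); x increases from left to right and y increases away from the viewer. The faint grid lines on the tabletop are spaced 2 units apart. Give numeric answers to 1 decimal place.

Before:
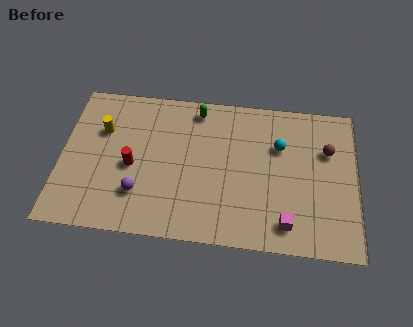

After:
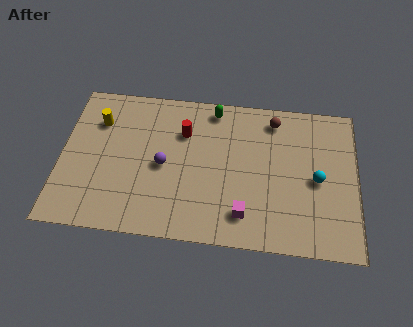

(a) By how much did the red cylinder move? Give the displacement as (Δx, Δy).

(2.4, 2.2)

The red cylinder started near (3.4, 3.8) and ended near (5.8, 6.0).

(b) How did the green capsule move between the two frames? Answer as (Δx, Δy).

(0.8, 0.1)

The green capsule was at about (6.4, 7.4) and moved to about (7.2, 7.5).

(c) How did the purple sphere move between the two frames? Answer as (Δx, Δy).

(1.1, 1.7)

From the two frames, the purple sphere sits at roughly (3.8, 2.3) before and (4.9, 4.0) after.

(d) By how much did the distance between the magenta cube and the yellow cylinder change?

-1.5

The distance was about 9.9 in the first image and 8.4 in the second, so they moved 1.5 units closer together.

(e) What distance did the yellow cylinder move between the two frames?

0.5

The yellow cylinder was near (1.9, 5.7) before and (1.7, 6.2) after, so it travelled √(0.2² + 0.5²) ≈ 0.5 units.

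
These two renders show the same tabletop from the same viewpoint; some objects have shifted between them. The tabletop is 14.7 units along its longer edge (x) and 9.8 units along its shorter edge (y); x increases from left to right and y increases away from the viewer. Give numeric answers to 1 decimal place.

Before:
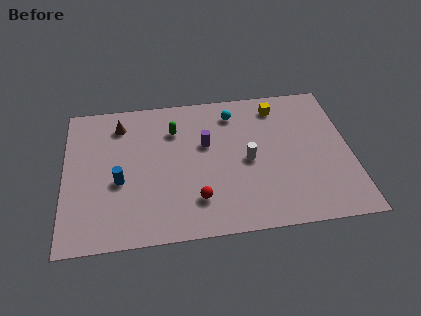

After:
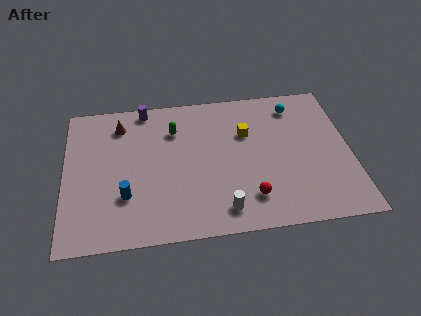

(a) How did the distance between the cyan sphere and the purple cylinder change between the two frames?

+5.3

The distance was about 2.5 in the first image and 7.8 in the second, so they moved 5.3 units further apart.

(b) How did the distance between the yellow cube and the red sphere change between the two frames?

-3.0

The distance was about 7.4 in the first image and 4.4 in the second, so they moved 3.0 units closer together.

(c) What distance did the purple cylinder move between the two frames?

4.2

From (7.3, 6.0) to (4.2, 8.9), the purple cylinder covered √(3.1² + 2.9²) ≈ 4.2 units.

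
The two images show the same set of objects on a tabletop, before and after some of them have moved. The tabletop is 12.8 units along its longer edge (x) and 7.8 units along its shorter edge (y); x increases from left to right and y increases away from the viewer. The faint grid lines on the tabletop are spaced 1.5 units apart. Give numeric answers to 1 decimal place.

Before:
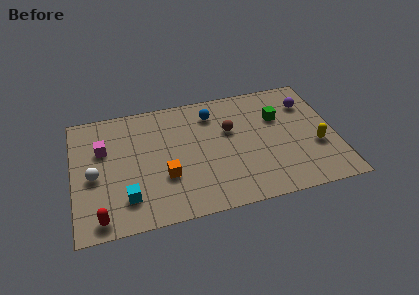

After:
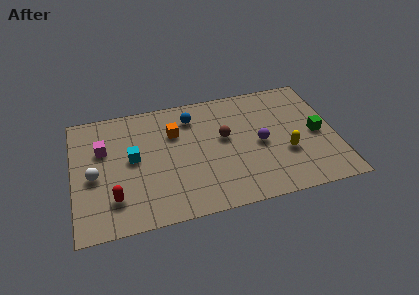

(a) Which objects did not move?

the white sphere and the magenta cube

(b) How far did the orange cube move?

2.8

From (4.4, 2.7) to (5.0, 5.4), the orange cube covered √(0.6² + 2.7²) ≈ 2.8 units.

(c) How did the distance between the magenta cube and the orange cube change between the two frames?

-0.3

They were about 3.8 units apart before and 3.5 after — 0.3 units closer together.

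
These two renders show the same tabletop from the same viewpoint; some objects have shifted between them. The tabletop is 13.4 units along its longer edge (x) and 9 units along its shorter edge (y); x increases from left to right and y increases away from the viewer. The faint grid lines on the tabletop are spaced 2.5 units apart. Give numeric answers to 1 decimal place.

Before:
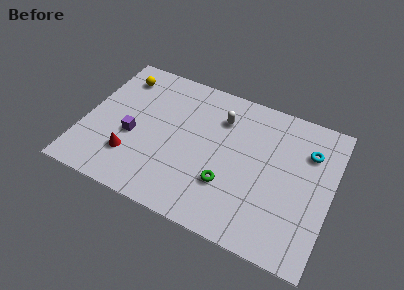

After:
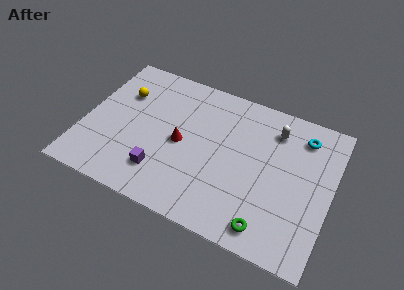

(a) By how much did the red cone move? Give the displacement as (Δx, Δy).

(2.5, 1.9)

The red cone was at about (2.8, 2.4) and moved to about (5.3, 4.3).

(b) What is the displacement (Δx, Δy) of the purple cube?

(1.8, -1.6)

From the two frames, the purple cube sits at roughly (2.7, 3.7) before and (4.5, 2.1) after.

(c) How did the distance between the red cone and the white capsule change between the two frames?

-0.6

Before: roughly 6.2 units apart; after: 5.6. That's 0.6 units closer together.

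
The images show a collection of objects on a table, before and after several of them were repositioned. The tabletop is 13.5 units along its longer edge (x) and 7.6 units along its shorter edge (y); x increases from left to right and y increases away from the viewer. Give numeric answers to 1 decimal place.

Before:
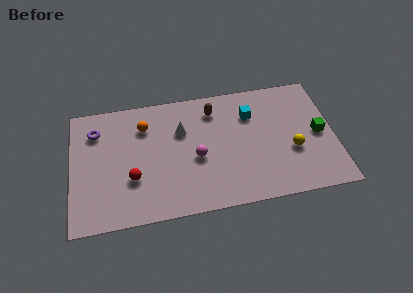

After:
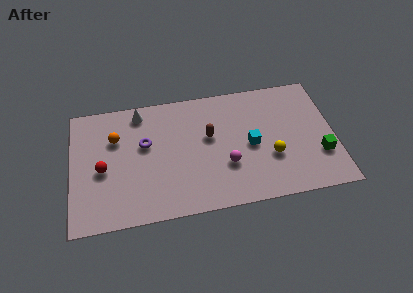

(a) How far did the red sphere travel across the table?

1.7

The red sphere was near (3.1, 2.6) before and (1.6, 3.4) after, so it travelled √(1.5² + 0.8²) ≈ 1.7 units.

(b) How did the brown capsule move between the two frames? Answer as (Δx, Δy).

(-0.3, -1.6)

The brown capsule started near (7.4, 6.1) and ended near (7.1, 4.5).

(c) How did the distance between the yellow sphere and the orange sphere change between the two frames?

+0.3

Before: roughly 8.0 units apart; after: 8.3. That's 0.3 units further apart.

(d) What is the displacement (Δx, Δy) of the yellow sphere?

(-1.1, -0.2)

From the two frames, the yellow sphere sits at roughly (11.3, 2.9) before and (10.2, 2.7) after.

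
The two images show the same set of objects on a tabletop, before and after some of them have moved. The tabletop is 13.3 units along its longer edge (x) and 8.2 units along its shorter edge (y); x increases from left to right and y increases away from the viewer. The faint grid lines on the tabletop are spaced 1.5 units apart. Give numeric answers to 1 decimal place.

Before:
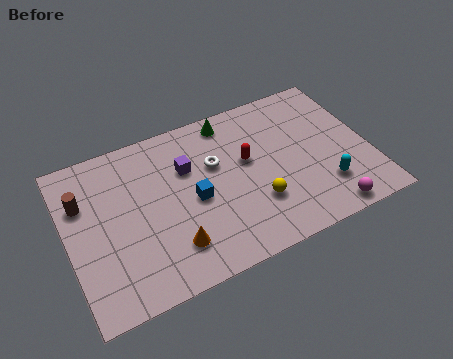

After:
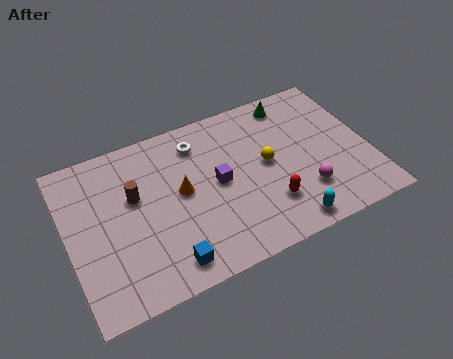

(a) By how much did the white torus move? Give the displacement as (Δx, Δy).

(-0.6, 1.4)

The white torus was at about (6.6, 5.2) and moved to about (6.0, 6.6).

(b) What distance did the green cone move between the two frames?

2.8

The green cone moved from about (7.5, 7.2) to (10.3, 7.1), a distance of √(2.8² + 0.1²) ≈ 2.8.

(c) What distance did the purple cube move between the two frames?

1.8

From (5.4, 5.5) to (6.6, 4.2), the purple cube covered √(1.2² + 1.3²) ≈ 1.8 units.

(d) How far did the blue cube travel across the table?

3.0

The blue cube was near (5.5, 3.8) before and (4.0, 1.2) after, so it travelled √(1.5² + 2.6²) ≈ 3.0 units.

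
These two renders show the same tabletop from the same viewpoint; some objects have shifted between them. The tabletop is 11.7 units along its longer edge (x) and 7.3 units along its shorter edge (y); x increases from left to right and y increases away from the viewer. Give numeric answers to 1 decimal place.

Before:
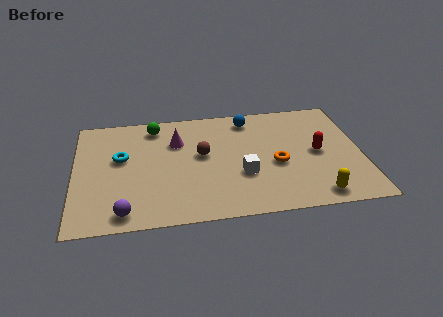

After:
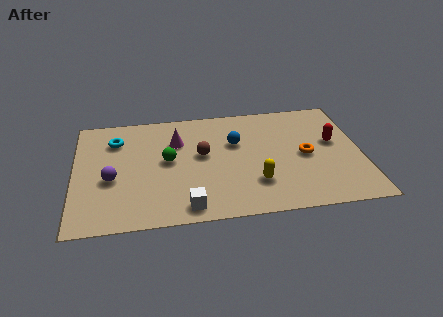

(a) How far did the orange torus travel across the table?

1.3

From (8.2, 3.1) to (9.4, 3.5), the orange torus covered √(1.2² + 0.4²) ≈ 1.3 units.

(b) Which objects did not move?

the magenta cone and the brown sphere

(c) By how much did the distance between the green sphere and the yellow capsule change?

-4.3

They were about 8.3 units apart before and 4.0 after — 4.3 units closer together.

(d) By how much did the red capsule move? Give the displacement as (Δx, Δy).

(0.7, 0.6)

The red capsule was at about (9.9, 3.6) and moved to about (10.6, 4.2).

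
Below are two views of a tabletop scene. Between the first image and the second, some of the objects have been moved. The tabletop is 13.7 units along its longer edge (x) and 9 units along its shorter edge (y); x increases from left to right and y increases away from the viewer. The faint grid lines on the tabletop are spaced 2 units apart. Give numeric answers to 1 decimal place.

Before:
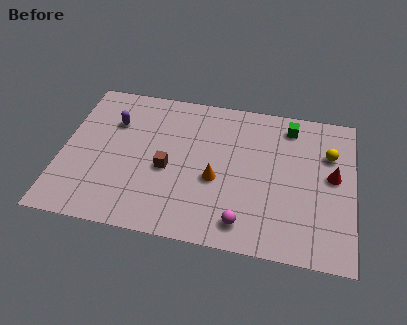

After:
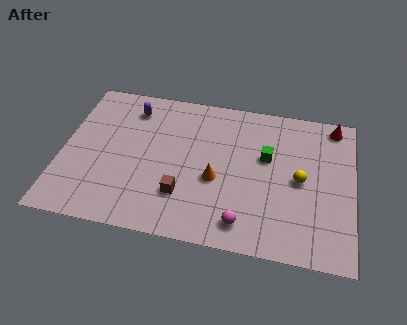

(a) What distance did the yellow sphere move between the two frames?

2.2

From (12.5, 6.2) to (11.2, 4.4), the yellow sphere covered √(1.3² + 1.8²) ≈ 2.2 units.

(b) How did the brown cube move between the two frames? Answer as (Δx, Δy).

(0.8, -1.4)

The brown cube started near (5.0, 3.9) and ended near (5.8, 2.5).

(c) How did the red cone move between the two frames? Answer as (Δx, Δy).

(0.0, 3.1)

The red cone started near (12.7, 4.9) and ended near (12.7, 8.0).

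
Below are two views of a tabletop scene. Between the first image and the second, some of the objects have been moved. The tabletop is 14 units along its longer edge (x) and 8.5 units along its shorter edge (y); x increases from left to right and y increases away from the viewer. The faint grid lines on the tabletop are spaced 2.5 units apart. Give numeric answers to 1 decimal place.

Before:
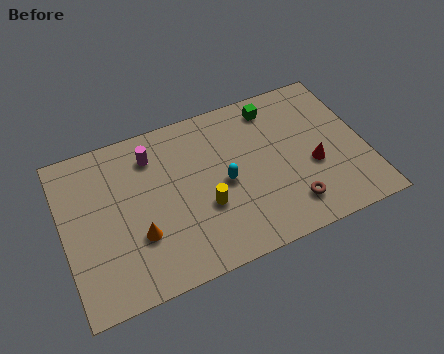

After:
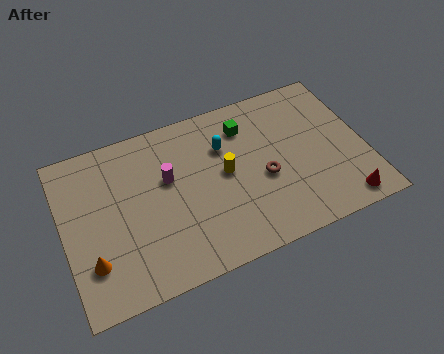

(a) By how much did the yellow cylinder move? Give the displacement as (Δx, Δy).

(1.1, 1.4)

The yellow cylinder started near (6.4, 3.1) and ended near (7.5, 4.5).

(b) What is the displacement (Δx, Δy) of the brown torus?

(-1.0, 1.9)

The brown torus started near (10.2, 1.7) and ended near (9.2, 3.6).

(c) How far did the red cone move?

2.6

The red cone moved from about (11.5, 3.4) to (12.6, 1.0), a distance of √(1.1² + 2.4²) ≈ 2.6.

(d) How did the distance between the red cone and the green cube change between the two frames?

+2.8

They were about 4.0 units apart before and 6.8 after — 2.8 units further apart.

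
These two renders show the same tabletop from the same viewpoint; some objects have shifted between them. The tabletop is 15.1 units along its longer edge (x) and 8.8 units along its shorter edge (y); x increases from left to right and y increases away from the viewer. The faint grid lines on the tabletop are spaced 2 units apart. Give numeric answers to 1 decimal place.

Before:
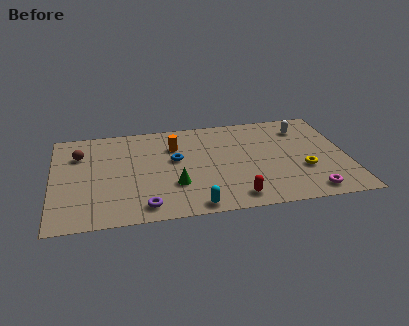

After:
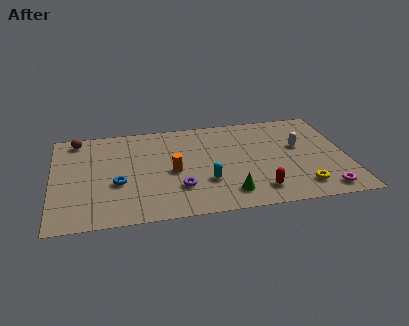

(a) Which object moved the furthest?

the blue torus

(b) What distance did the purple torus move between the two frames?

2.2

The purple torus moved from about (4.6, 1.2) to (6.4, 2.5), a distance of √(1.8² + 1.3²) ≈ 2.2.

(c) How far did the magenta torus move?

0.7

The magenta torus was near (13.0, 1.1) before and (13.7, 1.1) after, so it travelled √(0.7² + 0.0²) ≈ 0.7 units.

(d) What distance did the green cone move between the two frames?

3.0

The green cone moved from about (6.2, 2.8) to (8.9, 1.6), a distance of √(2.7² + 1.2²) ≈ 3.0.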